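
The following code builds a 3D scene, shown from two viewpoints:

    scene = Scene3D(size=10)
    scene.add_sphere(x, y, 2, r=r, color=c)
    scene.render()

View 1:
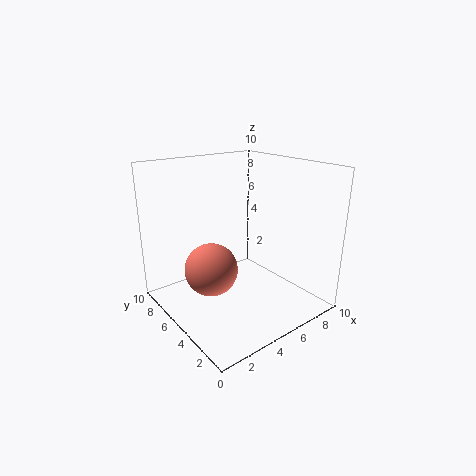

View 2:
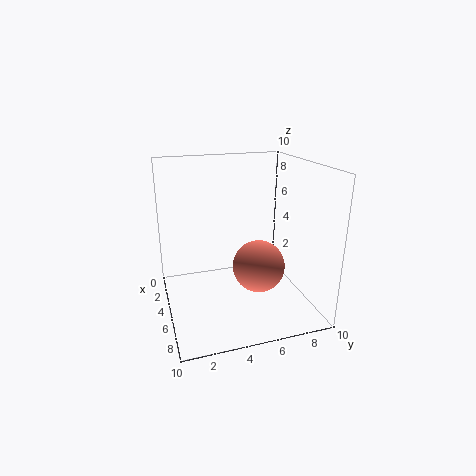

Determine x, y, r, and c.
x = 4, y = 7, r = 2, c = 'salmon'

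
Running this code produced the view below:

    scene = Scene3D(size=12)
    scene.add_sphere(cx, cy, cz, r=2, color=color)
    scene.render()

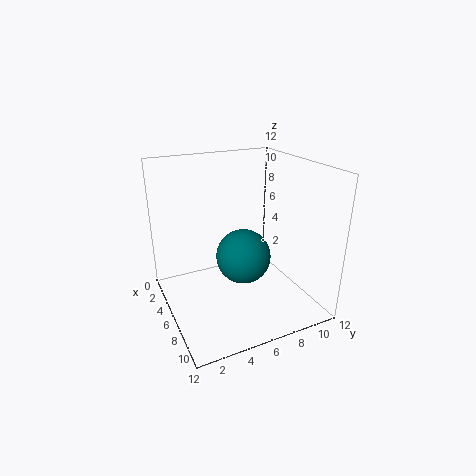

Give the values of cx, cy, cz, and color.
cx = 9
cy = 5
cz = 6
color = 'teal'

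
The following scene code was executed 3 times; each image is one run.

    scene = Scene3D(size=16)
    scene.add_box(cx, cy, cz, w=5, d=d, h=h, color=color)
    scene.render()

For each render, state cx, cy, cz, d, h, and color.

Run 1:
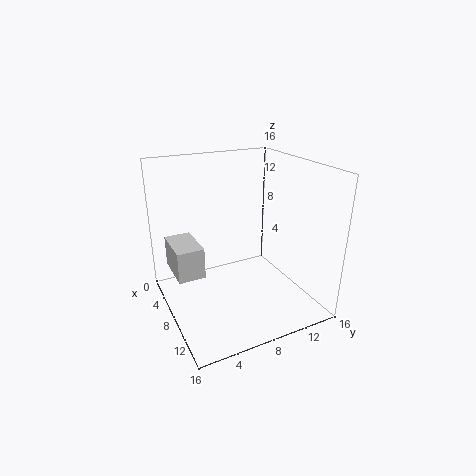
cx = 3; cy = 1; cz = 4; d = 3; h = 3.5; color = 'lightgray'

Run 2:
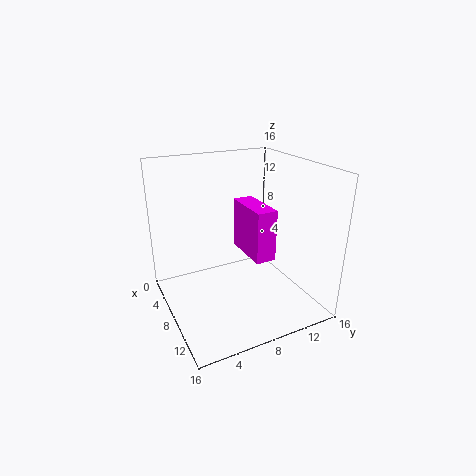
cx = 9; cy = 7; cz = 8; d = 2; h = 5; color = 'magenta'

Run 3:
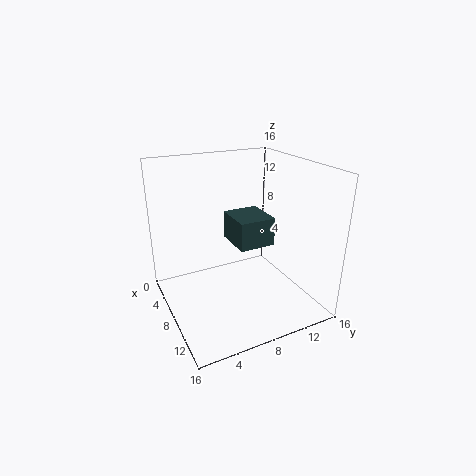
cx = 2; cy = 9; cz = 5.5; d = 4.5; h = 3.5; color = 'darkslategray'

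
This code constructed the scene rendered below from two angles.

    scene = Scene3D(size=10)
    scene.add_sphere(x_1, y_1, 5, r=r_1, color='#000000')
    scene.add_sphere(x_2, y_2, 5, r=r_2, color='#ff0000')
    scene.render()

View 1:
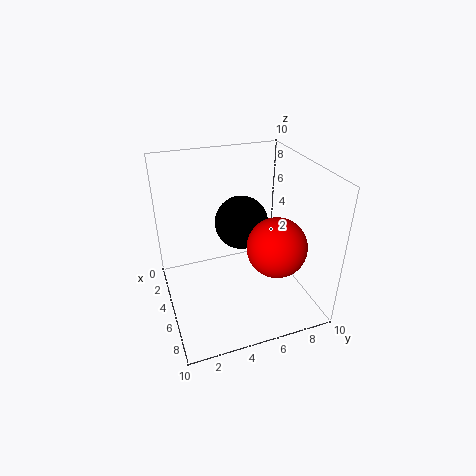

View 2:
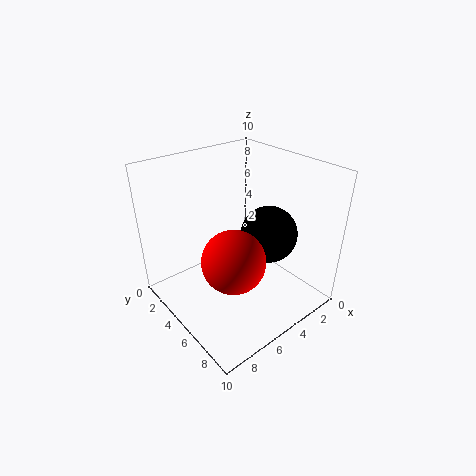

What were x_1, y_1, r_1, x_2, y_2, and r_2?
x_1 = 3; y_1 = 6; r_1 = 2; x_2 = 7; y_2 = 7; r_2 = 2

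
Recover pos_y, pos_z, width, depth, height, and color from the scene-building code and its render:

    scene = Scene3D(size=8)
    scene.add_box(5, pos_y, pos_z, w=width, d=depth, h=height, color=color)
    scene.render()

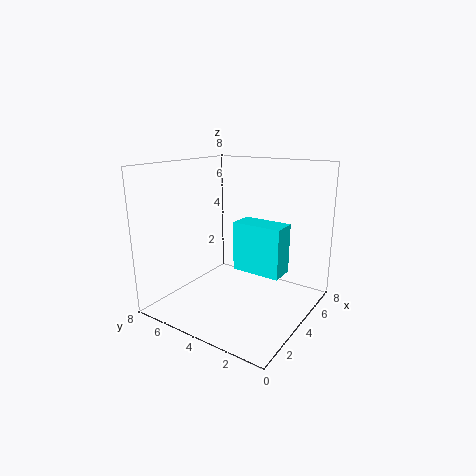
pos_y = 2, pos_z = 1.5, width = 1.5, depth = 3, height = 3, color = 'cyan'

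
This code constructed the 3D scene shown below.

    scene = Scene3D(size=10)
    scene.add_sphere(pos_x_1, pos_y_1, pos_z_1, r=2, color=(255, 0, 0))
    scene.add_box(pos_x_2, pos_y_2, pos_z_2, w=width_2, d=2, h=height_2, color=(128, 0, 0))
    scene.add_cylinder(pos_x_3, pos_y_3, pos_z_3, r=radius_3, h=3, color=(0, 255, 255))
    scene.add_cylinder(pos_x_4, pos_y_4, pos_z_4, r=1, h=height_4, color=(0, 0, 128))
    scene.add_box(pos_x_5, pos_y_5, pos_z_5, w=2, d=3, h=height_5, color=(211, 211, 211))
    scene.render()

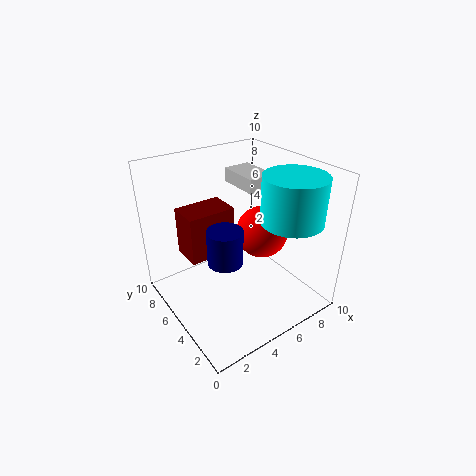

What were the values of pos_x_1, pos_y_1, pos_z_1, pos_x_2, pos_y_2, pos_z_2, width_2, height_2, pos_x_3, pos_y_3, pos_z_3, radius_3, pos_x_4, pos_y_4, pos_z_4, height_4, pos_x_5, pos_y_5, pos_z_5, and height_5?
pos_x_1 = 8; pos_y_1 = 6; pos_z_1 = 4; pos_x_2 = 1; pos_y_2 = 4; pos_z_2 = 5; width_2 = 3; height_2 = 3; pos_x_3 = 7; pos_y_3 = 2; pos_z_3 = 7; radius_3 = 2; pos_x_4 = 2; pos_y_4 = 2; pos_z_4 = 6; height_4 = 2; pos_x_5 = 6; pos_y_5 = 5; pos_z_5 = 8; height_5 = 1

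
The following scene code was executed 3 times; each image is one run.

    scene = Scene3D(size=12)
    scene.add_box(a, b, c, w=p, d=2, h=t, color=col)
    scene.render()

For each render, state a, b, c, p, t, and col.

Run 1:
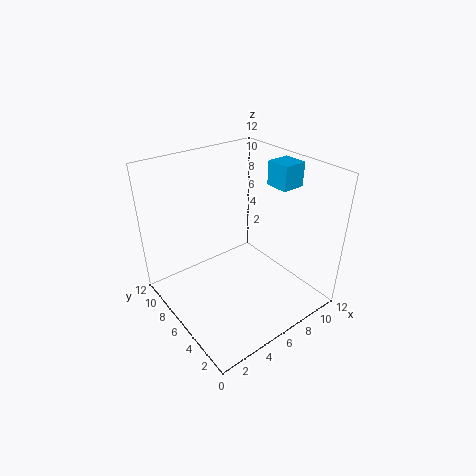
a = 9
b = 4
c = 10
p = 2
t = 2
col = 'deepskyblue'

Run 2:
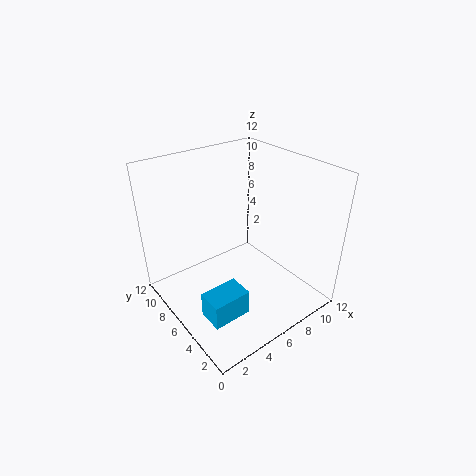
a = 1
b = 2
c = 2
p = 3
t = 2
col = 'deepskyblue'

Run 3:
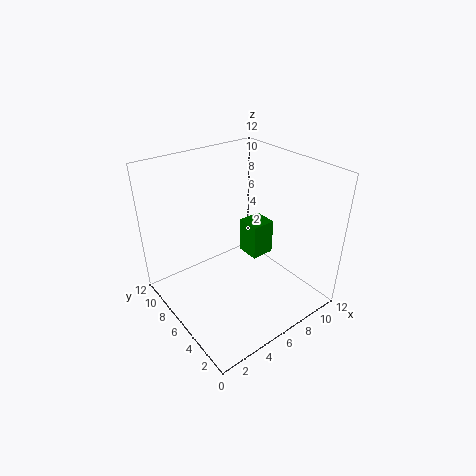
a = 7
b = 5
c = 4
p = 2
t = 3
col = 'green'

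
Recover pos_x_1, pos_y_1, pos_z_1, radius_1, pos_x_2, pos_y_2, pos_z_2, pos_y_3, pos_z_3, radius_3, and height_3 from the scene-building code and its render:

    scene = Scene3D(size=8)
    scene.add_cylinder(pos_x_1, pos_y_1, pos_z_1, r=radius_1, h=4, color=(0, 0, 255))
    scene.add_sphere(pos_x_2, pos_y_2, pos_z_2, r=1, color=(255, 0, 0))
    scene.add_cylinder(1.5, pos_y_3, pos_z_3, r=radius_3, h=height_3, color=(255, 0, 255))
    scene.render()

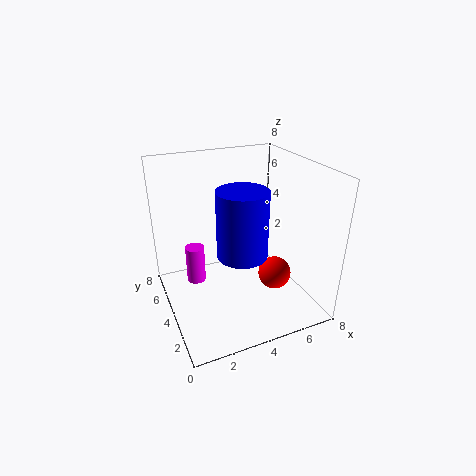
pos_x_1 = 4.5, pos_y_1 = 4.5, pos_z_1 = 2.5, radius_1 = 1.5, pos_x_2 = 6.5, pos_y_2 = 4, pos_z_2 = 1, pos_y_3 = 4, pos_z_3 = 2, radius_3 = 0.5, height_3 = 2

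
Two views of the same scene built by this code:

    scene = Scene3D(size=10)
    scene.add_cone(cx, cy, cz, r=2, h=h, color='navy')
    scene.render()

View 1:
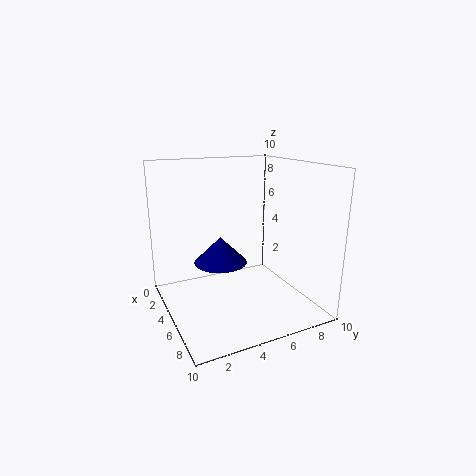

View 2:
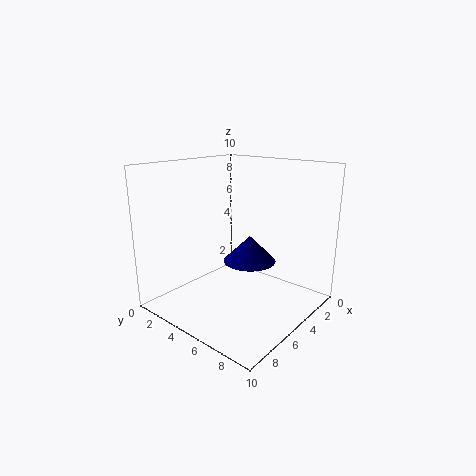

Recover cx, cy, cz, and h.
cx = 3
cy = 4.5
cz = 2.5
h = 2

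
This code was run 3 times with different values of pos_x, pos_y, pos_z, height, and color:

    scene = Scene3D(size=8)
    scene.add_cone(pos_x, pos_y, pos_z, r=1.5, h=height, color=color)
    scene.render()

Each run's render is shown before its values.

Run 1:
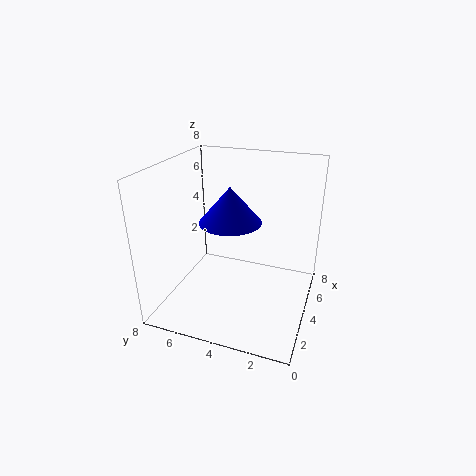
pos_x = 2.25
pos_y = 3.75
pos_z = 5.75
height = 1.75
color = 'blue'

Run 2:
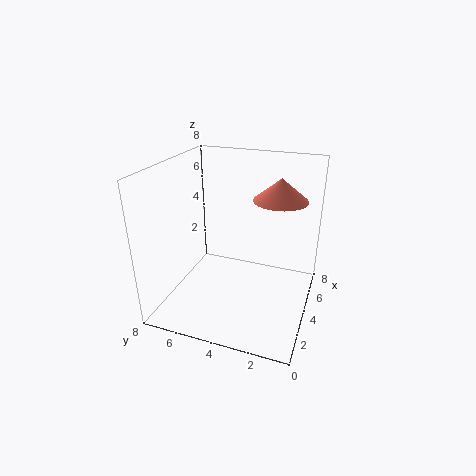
pos_x = 5.25
pos_y = 2
pos_z = 6
height = 1.25
color = 'salmon'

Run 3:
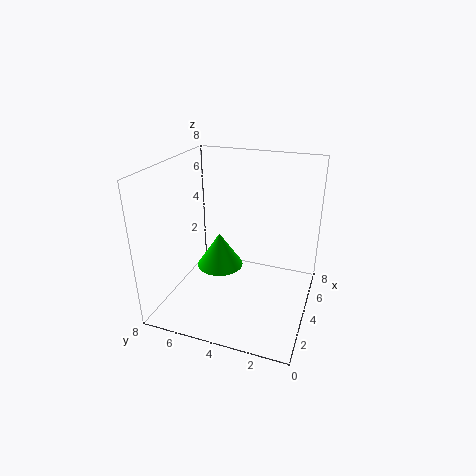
pos_x = 6
pos_y = 6
pos_z = 0.75
height = 2.25
color = 'lime'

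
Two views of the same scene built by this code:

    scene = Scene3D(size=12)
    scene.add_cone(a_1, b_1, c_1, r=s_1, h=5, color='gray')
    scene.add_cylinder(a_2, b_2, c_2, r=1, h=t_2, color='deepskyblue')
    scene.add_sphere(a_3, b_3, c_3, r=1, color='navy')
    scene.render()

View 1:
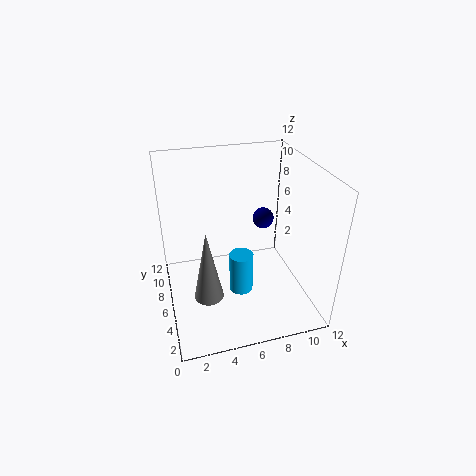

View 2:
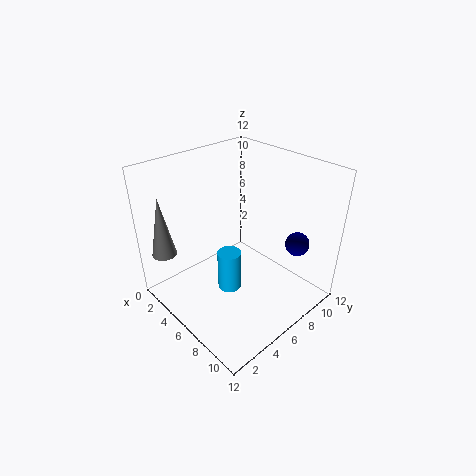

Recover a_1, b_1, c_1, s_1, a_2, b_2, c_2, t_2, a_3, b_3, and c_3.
a_1 = 2.5
b_1 = 1
c_1 = 5
s_1 = 1
a_2 = 6
b_2 = 5
c_2 = 1.5
t_2 = 3.5
a_3 = 9.5
b_3 = 9.5
c_3 = 5.5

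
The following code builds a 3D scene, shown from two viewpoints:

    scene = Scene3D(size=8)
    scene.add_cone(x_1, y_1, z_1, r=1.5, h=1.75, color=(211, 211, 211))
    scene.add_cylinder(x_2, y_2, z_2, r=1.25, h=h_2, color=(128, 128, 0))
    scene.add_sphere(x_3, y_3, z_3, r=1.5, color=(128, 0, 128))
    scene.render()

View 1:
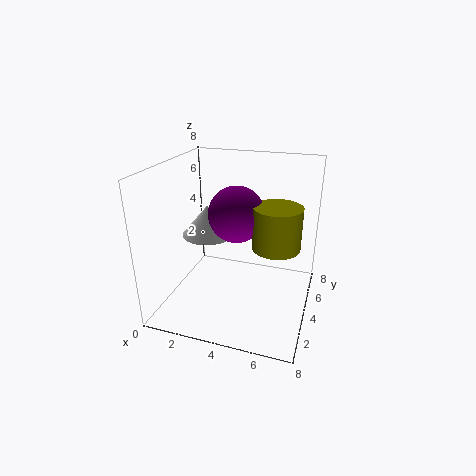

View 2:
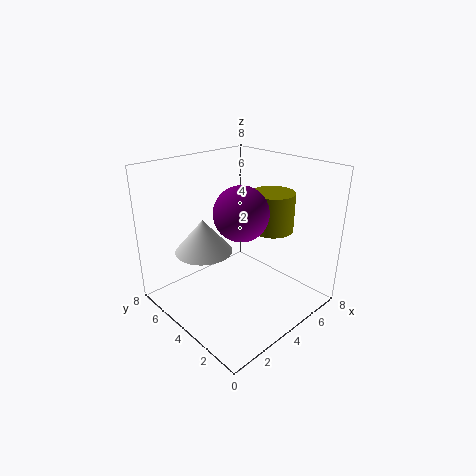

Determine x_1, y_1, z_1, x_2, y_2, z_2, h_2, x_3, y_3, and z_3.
x_1 = 2
y_1 = 4.5
z_1 = 3.75
x_2 = 6.25
y_2 = 3.5
z_2 = 4
h_2 = 2.25
x_3 = 4
y_3 = 3.75
z_3 = 5.5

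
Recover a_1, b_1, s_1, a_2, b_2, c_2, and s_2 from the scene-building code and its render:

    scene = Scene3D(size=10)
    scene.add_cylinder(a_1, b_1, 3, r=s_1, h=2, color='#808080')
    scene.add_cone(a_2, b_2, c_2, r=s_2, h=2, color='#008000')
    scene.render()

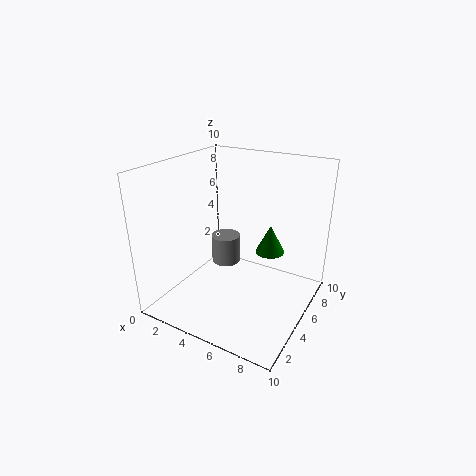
a_1 = 4; b_1 = 5; s_1 = 1; a_2 = 7; b_2 = 6; c_2 = 4; s_2 = 1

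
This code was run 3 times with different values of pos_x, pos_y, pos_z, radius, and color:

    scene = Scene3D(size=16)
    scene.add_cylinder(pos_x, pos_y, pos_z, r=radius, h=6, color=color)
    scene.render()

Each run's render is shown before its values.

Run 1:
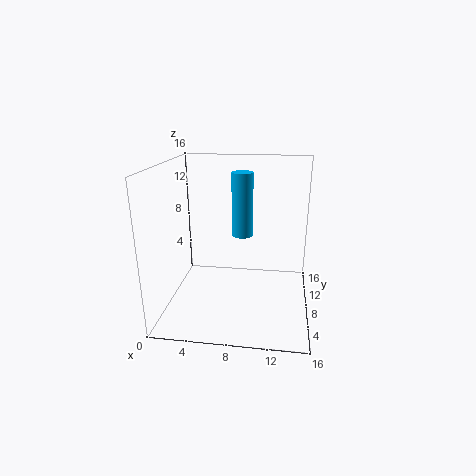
pos_x = 9, pos_y = 4, pos_z = 10, radius = 1, color = 'deepskyblue'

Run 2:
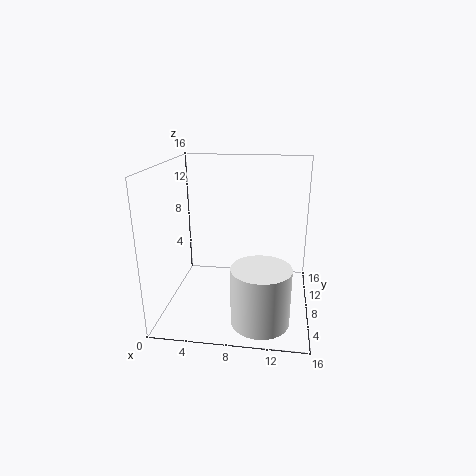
pos_x = 11, pos_y = 3, pos_z = 1, radius = 3, color = 'white'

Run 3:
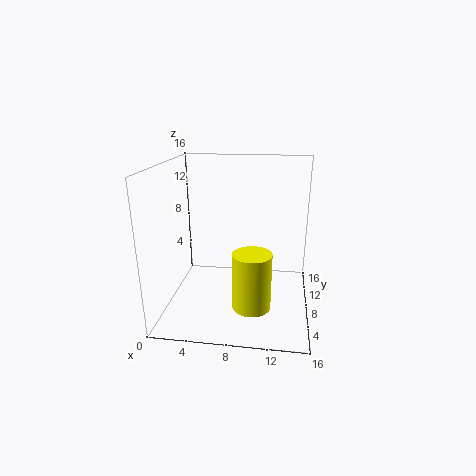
pos_x = 10, pos_y = 4, pos_z = 2, radius = 2, color = 'yellow'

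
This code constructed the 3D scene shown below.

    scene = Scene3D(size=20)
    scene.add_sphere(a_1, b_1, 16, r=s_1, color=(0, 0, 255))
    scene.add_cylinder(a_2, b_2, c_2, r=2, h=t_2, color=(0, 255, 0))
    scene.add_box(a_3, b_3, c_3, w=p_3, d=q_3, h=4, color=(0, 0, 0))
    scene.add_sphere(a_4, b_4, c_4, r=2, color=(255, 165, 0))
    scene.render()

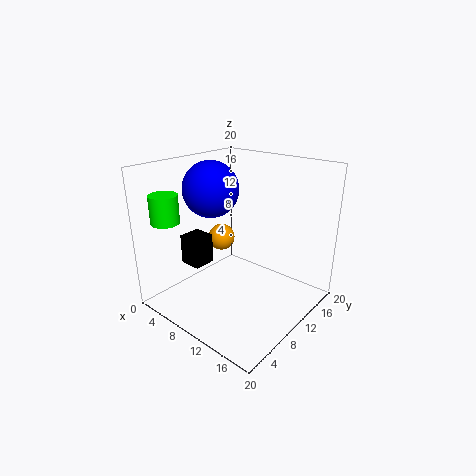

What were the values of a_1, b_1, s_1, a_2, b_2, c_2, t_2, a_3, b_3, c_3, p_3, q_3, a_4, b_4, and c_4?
a_1 = 5, b_1 = 10, s_1 = 4, a_2 = 2, b_2 = 4, c_2 = 12, t_2 = 4, a_3 = 5, b_3 = 4, c_3 = 7, p_3 = 3, q_3 = 3, a_4 = 5, b_4 = 12, c_4 = 8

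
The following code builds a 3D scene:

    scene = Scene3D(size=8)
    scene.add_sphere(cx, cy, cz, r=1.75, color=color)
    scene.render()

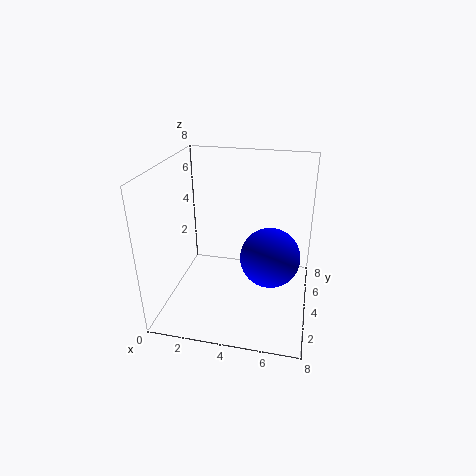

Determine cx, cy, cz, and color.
cx = 5.75, cy = 4.75, cz = 2.5, color = 'blue'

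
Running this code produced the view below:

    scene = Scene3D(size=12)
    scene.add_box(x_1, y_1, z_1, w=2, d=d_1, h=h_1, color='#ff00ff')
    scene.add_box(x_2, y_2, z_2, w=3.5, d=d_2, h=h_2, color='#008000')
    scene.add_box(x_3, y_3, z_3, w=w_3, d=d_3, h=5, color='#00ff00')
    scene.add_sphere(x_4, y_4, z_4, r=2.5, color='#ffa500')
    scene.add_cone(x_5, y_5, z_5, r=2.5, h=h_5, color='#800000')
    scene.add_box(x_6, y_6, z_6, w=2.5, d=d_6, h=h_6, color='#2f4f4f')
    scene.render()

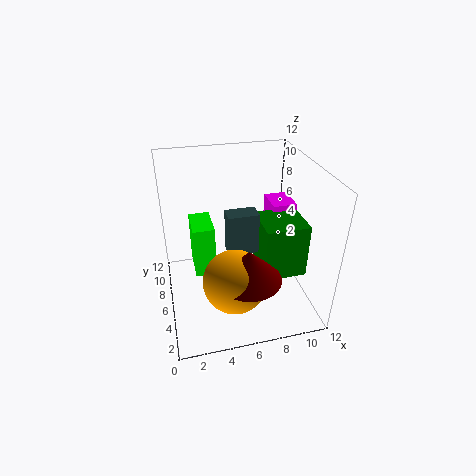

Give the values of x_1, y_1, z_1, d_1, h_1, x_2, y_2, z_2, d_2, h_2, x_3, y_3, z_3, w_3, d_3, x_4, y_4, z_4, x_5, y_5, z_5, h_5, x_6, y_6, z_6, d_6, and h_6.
x_1 = 9
y_1 = 6
z_1 = 6.5
d_1 = 2.5
h_1 = 2
x_2 = 7.5
y_2 = 3
z_2 = 3.5
d_2 = 3.5
h_2 = 4.5
x_3 = 2.5
y_3 = 8.5
z_3 = 0.5
w_3 = 2
d_3 = 3.5
x_4 = 5
y_4 = 3
z_4 = 4
x_5 = 6
y_5 = 2.5
z_5 = 4.5
h_5 = 2.5
x_6 = 5
y_6 = 5
z_6 = 5
d_6 = 1.5
h_6 = 3.5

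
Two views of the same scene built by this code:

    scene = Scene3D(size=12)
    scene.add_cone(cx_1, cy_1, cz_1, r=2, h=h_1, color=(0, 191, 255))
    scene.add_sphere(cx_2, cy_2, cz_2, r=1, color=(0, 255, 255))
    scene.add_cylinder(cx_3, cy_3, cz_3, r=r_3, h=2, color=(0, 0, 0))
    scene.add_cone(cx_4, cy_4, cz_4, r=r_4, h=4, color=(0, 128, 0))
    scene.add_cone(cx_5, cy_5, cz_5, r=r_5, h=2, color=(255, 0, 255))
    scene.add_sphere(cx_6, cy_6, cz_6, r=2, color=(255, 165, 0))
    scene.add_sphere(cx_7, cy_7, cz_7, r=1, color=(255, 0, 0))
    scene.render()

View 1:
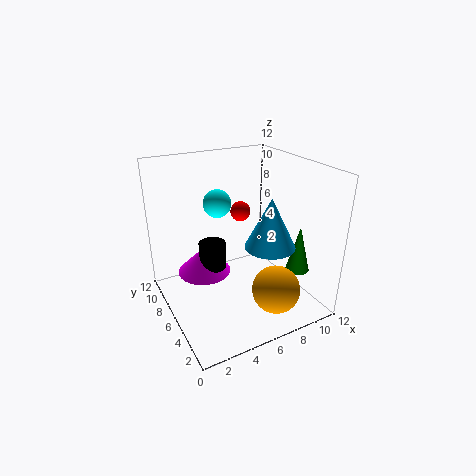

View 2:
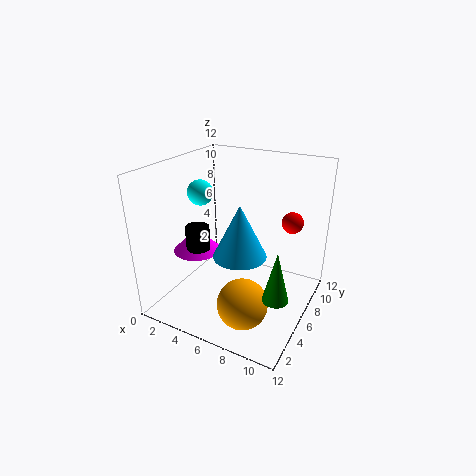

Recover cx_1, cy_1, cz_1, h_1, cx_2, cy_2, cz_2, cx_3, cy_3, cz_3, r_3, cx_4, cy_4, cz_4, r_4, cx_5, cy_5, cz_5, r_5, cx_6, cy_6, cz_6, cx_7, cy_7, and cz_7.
cx_1 = 7.5
cy_1 = 3.5
cz_1 = 6
h_1 = 4
cx_2 = 3.5
cy_2 = 4.5
cz_2 = 10
cx_3 = 3
cy_3 = 4.5
cz_3 = 5
r_3 = 1
cx_4 = 10.5
cy_4 = 3.5
cz_4 = 3
r_4 = 1
cx_5 = 2.5
cy_5 = 5
cz_5 = 4.5
r_5 = 2
cx_6 = 8
cy_6 = 3
cz_6 = 2
cx_7 = 9
cy_7 = 11
cz_7 = 6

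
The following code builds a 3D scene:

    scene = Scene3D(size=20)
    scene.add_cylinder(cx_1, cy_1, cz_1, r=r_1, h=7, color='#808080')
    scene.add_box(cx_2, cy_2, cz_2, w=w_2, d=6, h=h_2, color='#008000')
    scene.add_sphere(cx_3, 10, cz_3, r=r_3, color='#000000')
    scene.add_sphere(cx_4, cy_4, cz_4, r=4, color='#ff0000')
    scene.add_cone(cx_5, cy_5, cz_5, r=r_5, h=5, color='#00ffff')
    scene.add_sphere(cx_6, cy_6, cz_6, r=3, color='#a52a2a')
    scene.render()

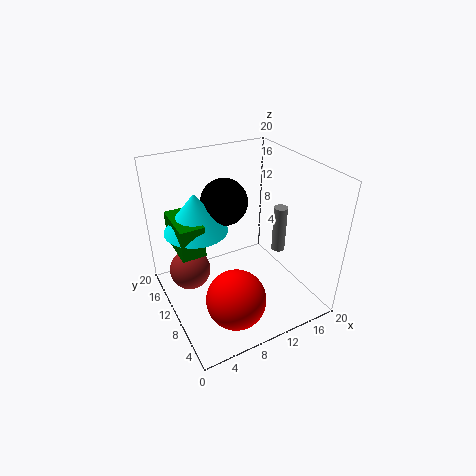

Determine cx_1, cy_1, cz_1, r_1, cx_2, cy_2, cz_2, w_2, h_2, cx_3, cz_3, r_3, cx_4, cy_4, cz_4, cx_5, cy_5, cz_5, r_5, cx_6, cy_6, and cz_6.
cx_1 = 17
cy_1 = 10
cz_1 = 6
r_1 = 1
cx_2 = 1
cy_2 = 7
cz_2 = 11
w_2 = 3
h_2 = 4
cx_3 = 8
cz_3 = 16
r_3 = 3
cx_4 = 7
cy_4 = 5
cz_4 = 4
cx_5 = 4
cy_5 = 10
cz_5 = 13
r_5 = 4
cx_6 = 4
cy_6 = 14
cz_6 = 4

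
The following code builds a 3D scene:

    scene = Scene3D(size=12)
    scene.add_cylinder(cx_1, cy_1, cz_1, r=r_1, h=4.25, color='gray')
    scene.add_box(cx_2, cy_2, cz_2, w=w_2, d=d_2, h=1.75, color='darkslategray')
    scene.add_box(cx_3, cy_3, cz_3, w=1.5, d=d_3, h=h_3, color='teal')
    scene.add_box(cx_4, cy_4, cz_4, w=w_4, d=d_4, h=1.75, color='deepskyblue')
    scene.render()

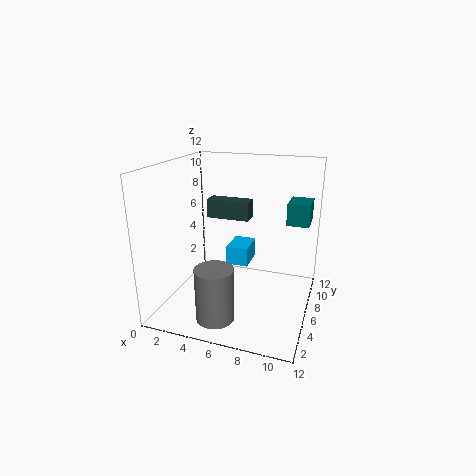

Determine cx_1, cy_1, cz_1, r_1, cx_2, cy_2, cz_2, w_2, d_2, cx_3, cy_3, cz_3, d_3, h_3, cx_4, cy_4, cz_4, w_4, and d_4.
cx_1 = 5.5, cy_1 = 2, cz_1 = 0.75, r_1 = 1.5, cx_2 = 2, cy_2 = 8.75, cz_2 = 6.5, w_2 = 4, d_2 = 1.5, cx_3 = 10.5, cy_3 = 2.75, cz_3 = 8.75, d_3 = 2, h_3 = 1.5, cx_4 = 4.25, cy_4 = 7.75, cz_4 = 2.5, w_4 = 2, d_4 = 2.75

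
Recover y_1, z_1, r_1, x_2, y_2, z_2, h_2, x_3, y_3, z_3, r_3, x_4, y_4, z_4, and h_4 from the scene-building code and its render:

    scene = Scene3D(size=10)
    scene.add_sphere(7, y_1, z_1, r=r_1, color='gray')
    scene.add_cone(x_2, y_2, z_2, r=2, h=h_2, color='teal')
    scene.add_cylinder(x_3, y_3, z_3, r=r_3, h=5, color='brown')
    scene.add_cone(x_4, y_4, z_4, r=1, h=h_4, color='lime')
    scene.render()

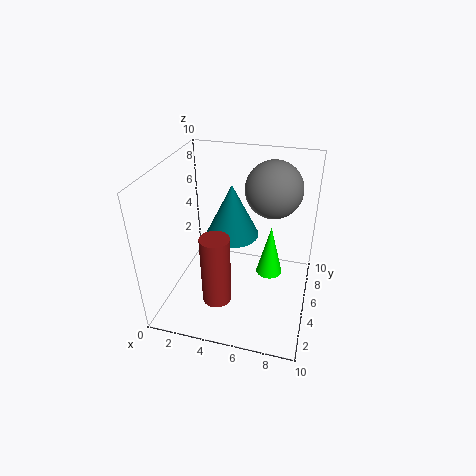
y_1 = 7
z_1 = 8
r_1 = 2
x_2 = 4
y_2 = 7
z_2 = 4
h_2 = 4
x_3 = 4
y_3 = 3
z_3 = 1
r_3 = 1
x_4 = 7
y_4 = 7
z_4 = 1
h_4 = 4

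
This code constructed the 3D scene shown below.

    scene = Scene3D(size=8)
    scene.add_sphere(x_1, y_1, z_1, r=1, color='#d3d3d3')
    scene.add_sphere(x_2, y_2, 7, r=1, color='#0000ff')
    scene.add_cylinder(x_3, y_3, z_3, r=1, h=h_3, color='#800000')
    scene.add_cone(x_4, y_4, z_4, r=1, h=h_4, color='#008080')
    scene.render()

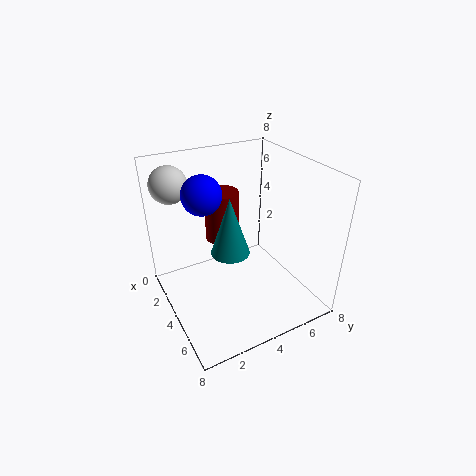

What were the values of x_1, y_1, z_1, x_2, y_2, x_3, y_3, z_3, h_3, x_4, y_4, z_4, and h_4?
x_1 = 2; y_1 = 1; z_1 = 7; x_2 = 4; y_2 = 2; x_3 = 2; y_3 = 4; z_3 = 3; h_3 = 3; x_4 = 5; y_4 = 3; z_4 = 4; h_4 = 3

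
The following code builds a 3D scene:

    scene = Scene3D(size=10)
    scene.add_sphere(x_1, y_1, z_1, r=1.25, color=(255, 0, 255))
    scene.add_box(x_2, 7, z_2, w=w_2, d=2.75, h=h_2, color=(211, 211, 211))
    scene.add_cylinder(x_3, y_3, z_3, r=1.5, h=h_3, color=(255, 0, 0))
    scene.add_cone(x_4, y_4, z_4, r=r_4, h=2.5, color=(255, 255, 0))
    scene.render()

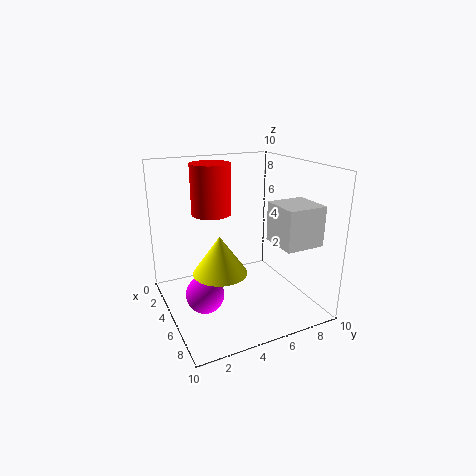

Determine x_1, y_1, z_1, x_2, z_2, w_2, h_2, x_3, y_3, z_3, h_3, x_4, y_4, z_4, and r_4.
x_1 = 6.25
y_1 = 2
z_1 = 2
x_2 = 5.5
z_2 = 4.75
w_2 = 2.75
h_2 = 2.75
x_3 = 2
y_3 = 4.25
z_3 = 6
h_3 = 3.75
x_4 = 6.5
y_4 = 3
z_4 = 3.5
r_4 = 1.75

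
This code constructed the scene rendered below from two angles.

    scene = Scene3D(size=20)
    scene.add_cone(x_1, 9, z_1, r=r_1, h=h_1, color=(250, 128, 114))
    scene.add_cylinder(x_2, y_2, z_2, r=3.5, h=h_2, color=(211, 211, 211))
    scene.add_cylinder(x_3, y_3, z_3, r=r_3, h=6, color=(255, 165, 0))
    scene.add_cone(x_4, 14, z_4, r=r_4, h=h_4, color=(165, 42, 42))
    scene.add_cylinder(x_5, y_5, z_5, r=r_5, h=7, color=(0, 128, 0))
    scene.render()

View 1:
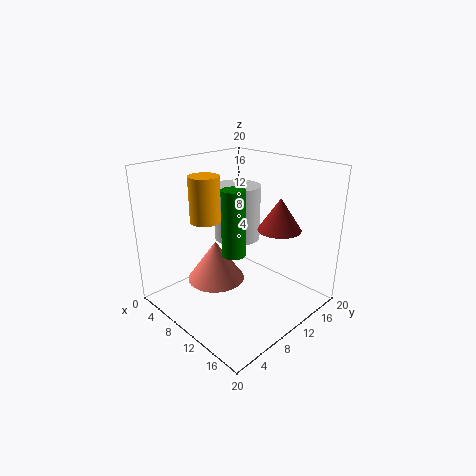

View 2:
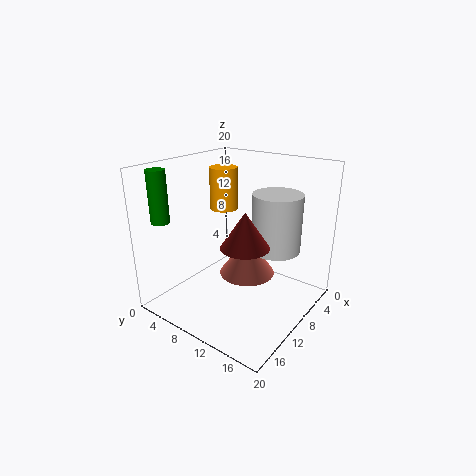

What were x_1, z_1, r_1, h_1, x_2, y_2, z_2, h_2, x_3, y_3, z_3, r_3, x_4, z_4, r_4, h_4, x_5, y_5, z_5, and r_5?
x_1 = 6.25, z_1 = 2.5, r_1 = 4.25, h_1 = 6, x_2 = 6, y_2 = 13.75, z_2 = 7.75, h_2 = 8.25, x_3 = 8, y_3 = 6, z_3 = 13, r_3 = 2, x_4 = 14, z_4 = 11.25, r_4 = 3, h_4 = 4.5, x_5 = 17, y_5 = 2.5, z_5 = 12.75, r_5 = 1.25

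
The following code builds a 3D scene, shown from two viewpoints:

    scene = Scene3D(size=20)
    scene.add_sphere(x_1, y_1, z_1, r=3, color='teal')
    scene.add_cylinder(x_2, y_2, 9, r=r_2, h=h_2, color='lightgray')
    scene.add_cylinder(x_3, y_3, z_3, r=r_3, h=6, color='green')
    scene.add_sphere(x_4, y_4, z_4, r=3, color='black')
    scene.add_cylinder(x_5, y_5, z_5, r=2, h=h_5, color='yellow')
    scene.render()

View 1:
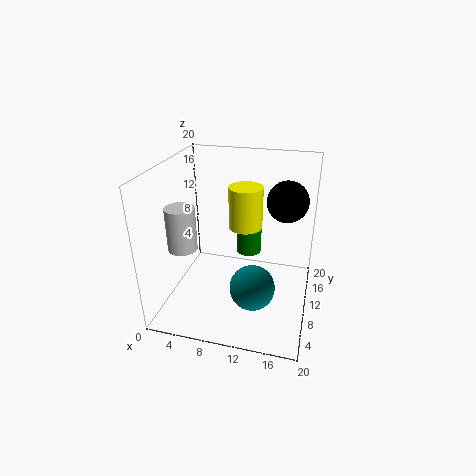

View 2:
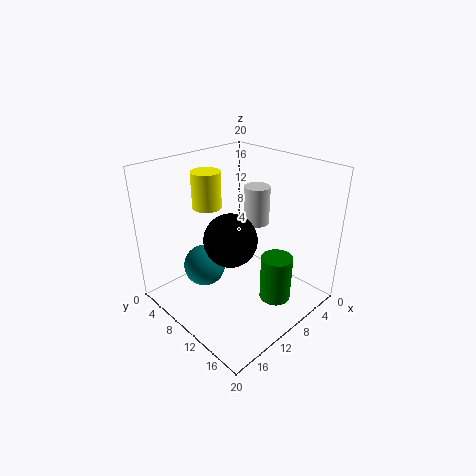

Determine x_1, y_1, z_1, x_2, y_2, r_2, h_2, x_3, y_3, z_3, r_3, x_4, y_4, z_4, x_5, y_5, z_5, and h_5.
x_1 = 13; y_1 = 6; z_1 = 5; x_2 = 3; y_2 = 7; r_2 = 2; h_2 = 6; x_3 = 10; y_3 = 17; z_3 = 4; r_3 = 2; x_4 = 16; y_4 = 15; z_4 = 14; x_5 = 12; y_5 = 6; z_5 = 14; h_5 = 5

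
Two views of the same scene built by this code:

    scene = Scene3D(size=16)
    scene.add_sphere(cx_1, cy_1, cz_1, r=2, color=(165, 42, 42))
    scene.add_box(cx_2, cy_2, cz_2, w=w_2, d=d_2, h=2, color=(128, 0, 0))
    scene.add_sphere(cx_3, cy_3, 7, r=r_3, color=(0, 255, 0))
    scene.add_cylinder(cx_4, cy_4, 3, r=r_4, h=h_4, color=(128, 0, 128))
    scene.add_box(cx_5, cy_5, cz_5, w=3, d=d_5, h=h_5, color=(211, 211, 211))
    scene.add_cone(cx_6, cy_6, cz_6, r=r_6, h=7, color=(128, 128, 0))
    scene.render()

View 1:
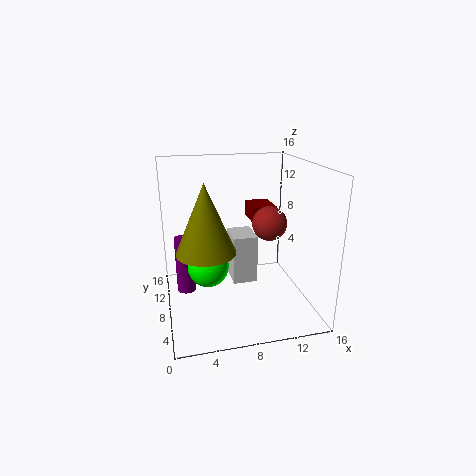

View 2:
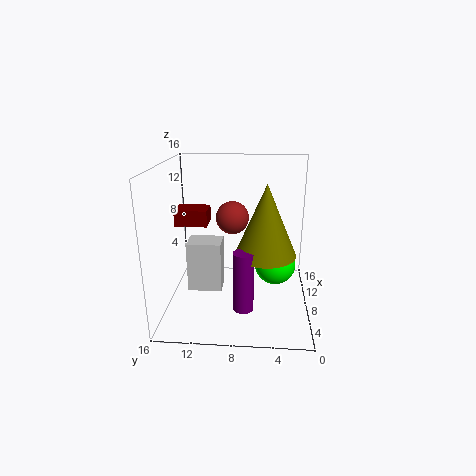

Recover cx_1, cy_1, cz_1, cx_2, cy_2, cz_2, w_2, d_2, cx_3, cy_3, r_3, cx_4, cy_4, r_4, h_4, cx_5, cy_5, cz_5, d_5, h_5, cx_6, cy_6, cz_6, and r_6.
cx_1 = 12
cy_1 = 9
cz_1 = 9
cx_2 = 11
cy_2 = 12
cz_2 = 8
w_2 = 3
d_2 = 4
cx_3 = 4
cy_3 = 4
r_3 = 2
cx_4 = 2
cy_4 = 7
r_4 = 1
h_4 = 6
cx_5 = 8
cy_5 = 10
cz_5 = 1
d_5 = 4
h_5 = 6
cx_6 = 4
cy_6 = 5
cz_6 = 8
r_6 = 3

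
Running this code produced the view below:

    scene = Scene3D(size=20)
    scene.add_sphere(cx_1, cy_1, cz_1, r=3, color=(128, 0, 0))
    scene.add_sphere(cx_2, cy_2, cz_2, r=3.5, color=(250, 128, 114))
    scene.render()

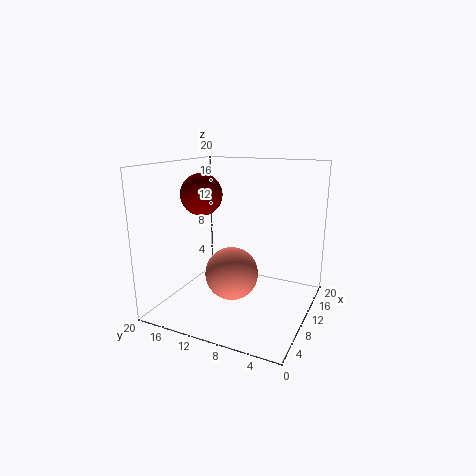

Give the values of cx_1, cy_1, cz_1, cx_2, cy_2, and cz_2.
cx_1 = 10.5, cy_1 = 16, cz_1 = 15.5, cx_2 = 7, cy_2 = 9.5, cz_2 = 6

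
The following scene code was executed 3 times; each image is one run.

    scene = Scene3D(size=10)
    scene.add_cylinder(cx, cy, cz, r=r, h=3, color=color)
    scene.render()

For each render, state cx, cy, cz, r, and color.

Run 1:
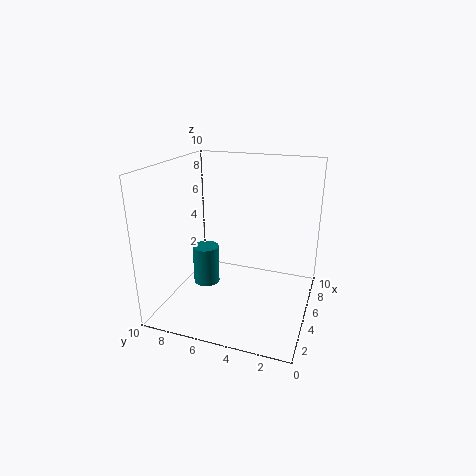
cx = 6, cy = 8, cz = 0.5, r = 1, color = 'teal'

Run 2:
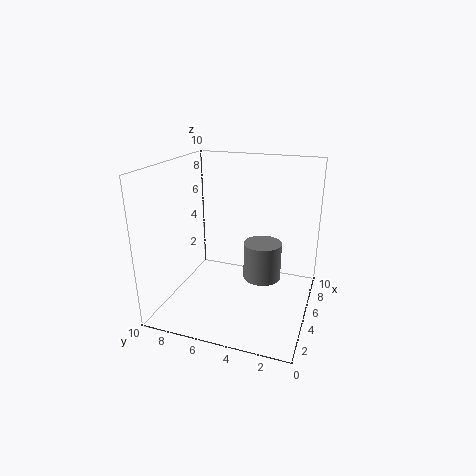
cx = 8, cy = 4, cz = 0.5, r = 1.5, color = 'gray'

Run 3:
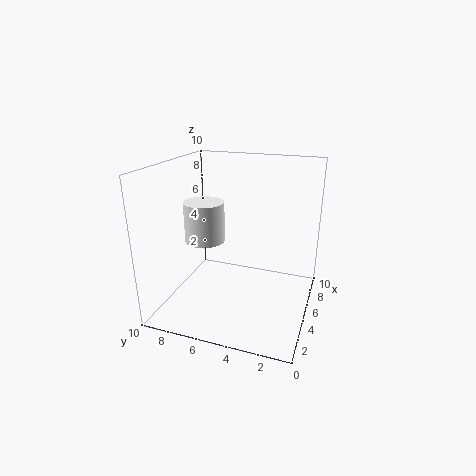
cx = 6, cy = 8, cz = 4, r = 1.5, color = 'white'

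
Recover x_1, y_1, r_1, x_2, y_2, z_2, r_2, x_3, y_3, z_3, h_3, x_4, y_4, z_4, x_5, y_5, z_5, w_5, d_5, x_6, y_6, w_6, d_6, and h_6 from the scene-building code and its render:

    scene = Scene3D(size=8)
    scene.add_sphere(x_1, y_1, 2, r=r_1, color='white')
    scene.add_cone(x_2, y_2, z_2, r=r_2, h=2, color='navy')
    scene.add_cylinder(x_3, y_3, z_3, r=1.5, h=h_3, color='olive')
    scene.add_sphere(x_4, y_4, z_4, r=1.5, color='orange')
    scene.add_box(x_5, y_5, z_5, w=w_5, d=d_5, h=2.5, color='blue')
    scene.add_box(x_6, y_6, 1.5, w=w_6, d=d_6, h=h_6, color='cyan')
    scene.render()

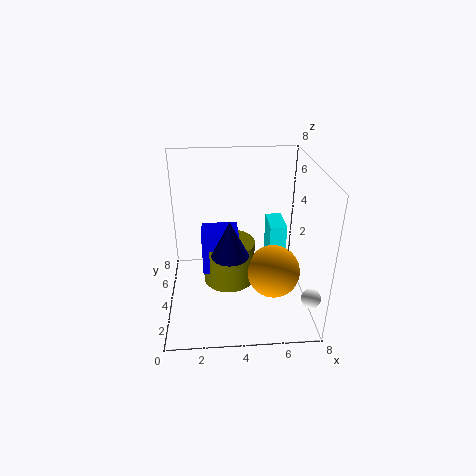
x_1 = 7.5, y_1 = 1, r_1 = 0.5, x_2 = 3.5, y_2 = 3, z_2 = 3.5, r_2 = 1, x_3 = 3.5, y_3 = 4.5, z_3 = 1, h_3 = 2.5, x_4 = 6, y_4 = 3.5, z_4 = 2, x_5 = 2, y_5 = 3.5, z_5 = 2, w_5 = 2, d_5 = 1.5, x_6 = 6, y_6 = 5, w_6 = 1, d_6 = 2, h_6 = 2.5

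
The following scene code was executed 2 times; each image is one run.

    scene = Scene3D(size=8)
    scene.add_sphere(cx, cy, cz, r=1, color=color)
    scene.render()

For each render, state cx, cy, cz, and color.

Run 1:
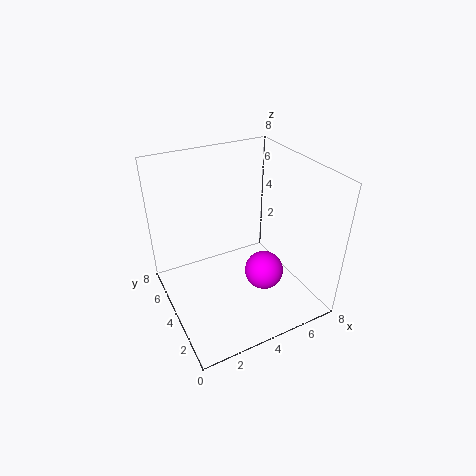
cx = 4.5; cy = 2; cz = 3; color = 'magenta'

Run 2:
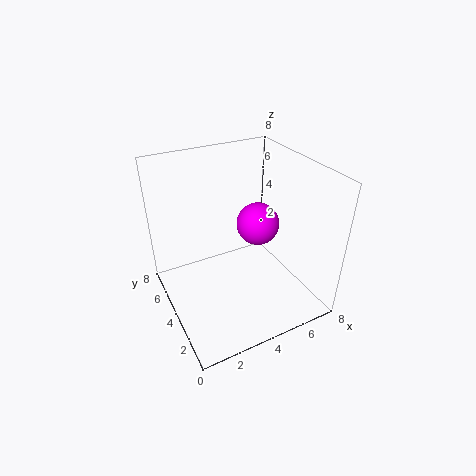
cx = 4; cy = 2; cz = 6; color = 'magenta'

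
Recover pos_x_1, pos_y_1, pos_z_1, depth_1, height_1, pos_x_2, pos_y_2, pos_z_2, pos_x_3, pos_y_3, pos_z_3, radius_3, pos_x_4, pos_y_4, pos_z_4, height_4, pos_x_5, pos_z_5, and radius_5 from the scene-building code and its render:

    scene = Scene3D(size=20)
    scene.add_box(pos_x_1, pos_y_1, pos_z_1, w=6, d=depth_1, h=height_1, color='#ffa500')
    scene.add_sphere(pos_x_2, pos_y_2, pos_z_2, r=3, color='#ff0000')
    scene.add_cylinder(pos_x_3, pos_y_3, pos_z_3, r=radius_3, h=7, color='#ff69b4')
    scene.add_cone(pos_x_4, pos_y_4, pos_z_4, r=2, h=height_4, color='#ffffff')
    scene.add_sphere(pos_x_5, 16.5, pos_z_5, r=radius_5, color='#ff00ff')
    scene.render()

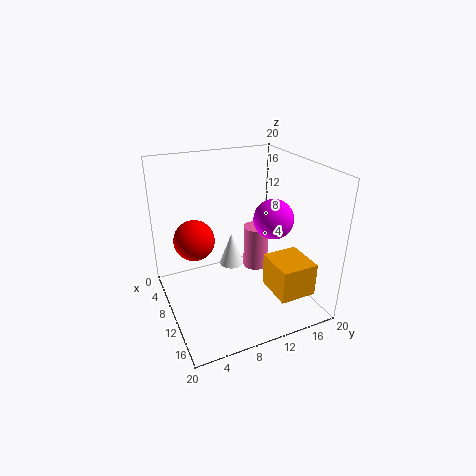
pos_x_1 = 9.5; pos_y_1 = 14.5; pos_z_1 = 1; depth_1 = 5.5; height_1 = 5; pos_x_2 = 5.5; pos_y_2 = 5; pos_z_2 = 8.5; pos_x_3 = 5; pos_y_3 = 15.5; pos_z_3 = 1.5; radius_3 = 2; pos_x_4 = 3; pos_y_4 = 12; pos_z_4 = 1.5; height_4 = 5.5; pos_x_5 = 8.5; pos_z_5 = 11; radius_5 = 3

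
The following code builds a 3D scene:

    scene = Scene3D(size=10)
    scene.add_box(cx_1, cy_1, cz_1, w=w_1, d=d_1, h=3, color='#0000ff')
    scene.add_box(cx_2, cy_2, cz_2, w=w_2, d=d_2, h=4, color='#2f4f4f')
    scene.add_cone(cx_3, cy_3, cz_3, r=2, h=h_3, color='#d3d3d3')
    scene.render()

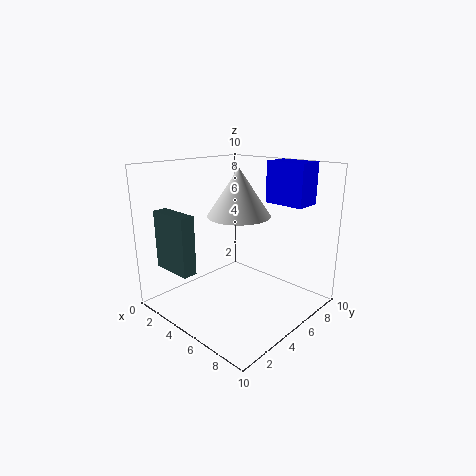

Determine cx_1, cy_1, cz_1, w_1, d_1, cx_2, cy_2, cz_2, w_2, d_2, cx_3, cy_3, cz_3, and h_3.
cx_1 = 5
cy_1 = 8
cz_1 = 7
w_1 = 3
d_1 = 2
cx_2 = 1
cy_2 = 1
cz_2 = 3
w_2 = 3
d_2 = 1
cx_3 = 6
cy_3 = 4
cz_3 = 7
h_3 = 3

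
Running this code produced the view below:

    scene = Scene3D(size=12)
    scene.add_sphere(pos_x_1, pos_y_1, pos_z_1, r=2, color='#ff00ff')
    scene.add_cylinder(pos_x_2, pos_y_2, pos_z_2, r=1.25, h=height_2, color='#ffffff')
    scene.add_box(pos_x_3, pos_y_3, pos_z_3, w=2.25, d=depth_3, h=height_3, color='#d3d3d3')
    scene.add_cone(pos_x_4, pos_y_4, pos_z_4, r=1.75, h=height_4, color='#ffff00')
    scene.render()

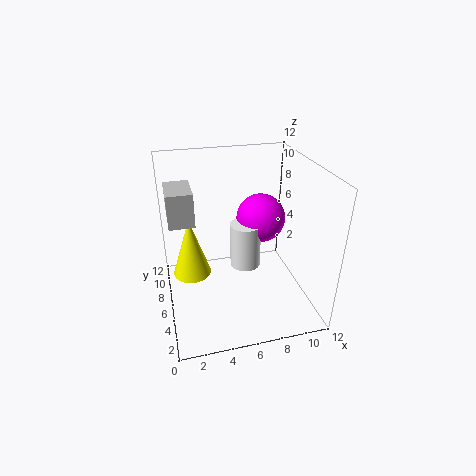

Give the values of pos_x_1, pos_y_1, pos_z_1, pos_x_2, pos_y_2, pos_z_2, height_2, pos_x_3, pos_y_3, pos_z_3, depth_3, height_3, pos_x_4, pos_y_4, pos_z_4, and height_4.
pos_x_1 = 8; pos_y_1 = 6.25; pos_z_1 = 7.5; pos_x_2 = 6.5; pos_y_2 = 5.5; pos_z_2 = 3.75; height_2 = 3.75; pos_x_3 = 0.5; pos_y_3 = 7.75; pos_z_3 = 6.5; depth_3 = 3.5; height_3 = 3; pos_x_4 = 2.25; pos_y_4 = 8.75; pos_z_4 = 1.25; height_4 = 5.5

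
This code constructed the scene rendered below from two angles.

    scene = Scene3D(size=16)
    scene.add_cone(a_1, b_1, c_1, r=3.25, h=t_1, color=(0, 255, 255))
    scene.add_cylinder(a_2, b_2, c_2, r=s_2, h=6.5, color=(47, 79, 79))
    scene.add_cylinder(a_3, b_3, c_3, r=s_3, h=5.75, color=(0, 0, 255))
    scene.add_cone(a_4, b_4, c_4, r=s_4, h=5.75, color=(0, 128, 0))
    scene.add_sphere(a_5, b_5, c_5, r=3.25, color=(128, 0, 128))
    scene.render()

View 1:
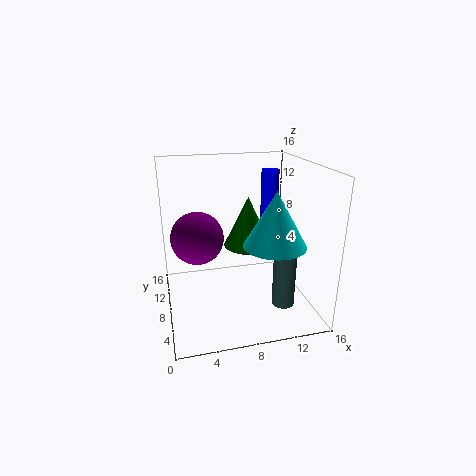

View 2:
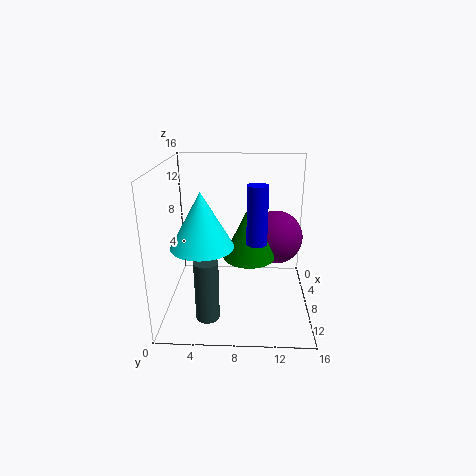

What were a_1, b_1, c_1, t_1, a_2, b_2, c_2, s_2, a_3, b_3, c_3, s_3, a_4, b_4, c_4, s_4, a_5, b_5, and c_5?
a_1 = 11, b_1 = 4.5, c_1 = 8.25, t_1 = 5.75, a_2 = 12.5, b_2 = 5, c_2 = 0.75, s_2 = 1.25, a_3 = 12.25, b_3 = 10, c_3 = 9.25, s_3 = 1, a_4 = 9.5, b_4 = 9.25, c_4 = 6.5, s_4 = 2.75, a_5 = 4, b_5 = 12.5, c_5 = 6.5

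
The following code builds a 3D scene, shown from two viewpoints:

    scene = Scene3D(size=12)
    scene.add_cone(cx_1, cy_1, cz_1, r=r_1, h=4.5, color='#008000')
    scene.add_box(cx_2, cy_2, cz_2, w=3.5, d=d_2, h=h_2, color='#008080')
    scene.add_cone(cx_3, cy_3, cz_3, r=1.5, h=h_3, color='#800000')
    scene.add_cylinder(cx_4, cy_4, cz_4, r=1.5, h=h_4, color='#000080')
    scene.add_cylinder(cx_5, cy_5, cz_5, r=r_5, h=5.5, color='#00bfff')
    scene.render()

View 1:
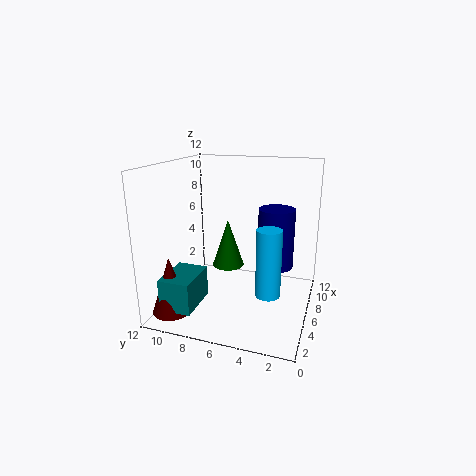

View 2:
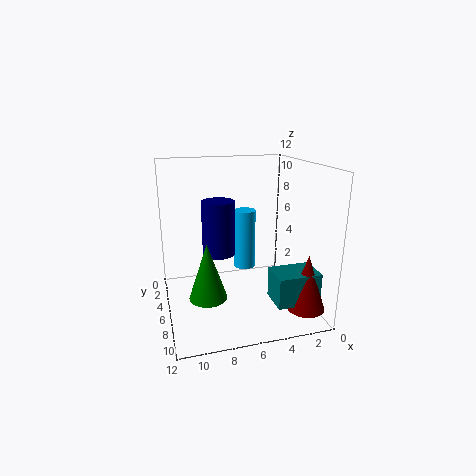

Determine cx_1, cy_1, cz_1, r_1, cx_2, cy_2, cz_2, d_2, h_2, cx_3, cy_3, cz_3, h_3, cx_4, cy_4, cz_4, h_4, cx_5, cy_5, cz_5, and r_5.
cx_1 = 9, cy_1 = 8, cz_1 = 2, r_1 = 1.5, cx_2 = 0.5, cy_2 = 8, cz_2 = 1.5, d_2 = 2.5, h_2 = 2.5, cx_3 = 1.5, cy_3 = 10, cz_3 = 1, h_3 = 4.5, cx_4 = 7, cy_4 = 3, cz_4 = 3.5, h_4 = 5, cx_5 = 4.5, cy_5 = 3, cz_5 = 2, r_5 = 1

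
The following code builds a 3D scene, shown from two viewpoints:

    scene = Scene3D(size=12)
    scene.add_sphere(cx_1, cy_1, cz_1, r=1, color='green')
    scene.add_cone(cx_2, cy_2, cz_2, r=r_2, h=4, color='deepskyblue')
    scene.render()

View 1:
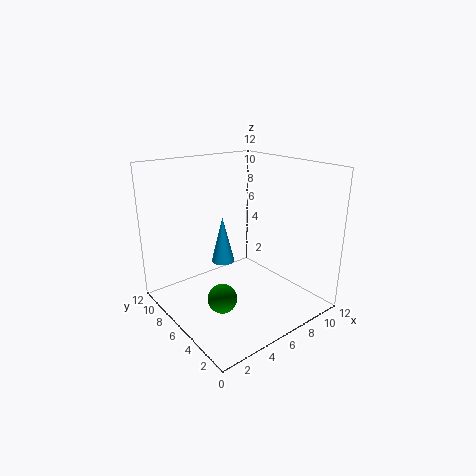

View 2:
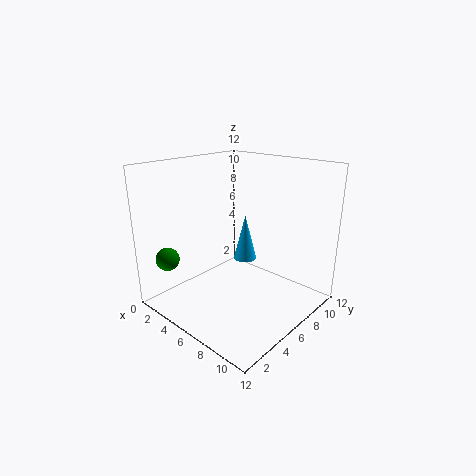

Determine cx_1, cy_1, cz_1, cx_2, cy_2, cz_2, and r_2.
cx_1 = 1.5, cy_1 = 2, cz_1 = 4, cx_2 = 5.5, cy_2 = 7.5, cz_2 = 3.5, r_2 = 1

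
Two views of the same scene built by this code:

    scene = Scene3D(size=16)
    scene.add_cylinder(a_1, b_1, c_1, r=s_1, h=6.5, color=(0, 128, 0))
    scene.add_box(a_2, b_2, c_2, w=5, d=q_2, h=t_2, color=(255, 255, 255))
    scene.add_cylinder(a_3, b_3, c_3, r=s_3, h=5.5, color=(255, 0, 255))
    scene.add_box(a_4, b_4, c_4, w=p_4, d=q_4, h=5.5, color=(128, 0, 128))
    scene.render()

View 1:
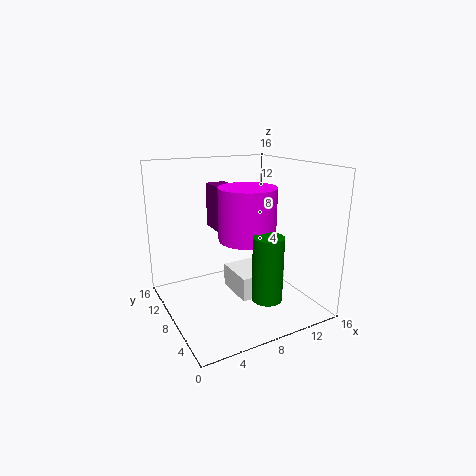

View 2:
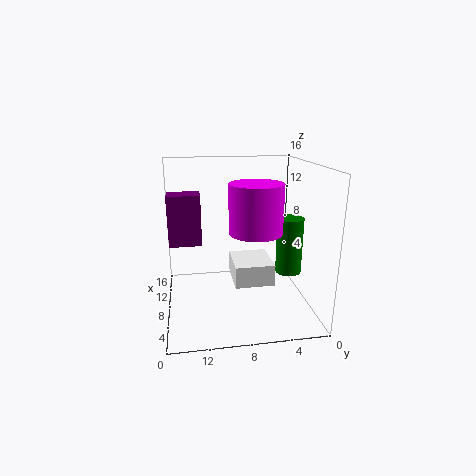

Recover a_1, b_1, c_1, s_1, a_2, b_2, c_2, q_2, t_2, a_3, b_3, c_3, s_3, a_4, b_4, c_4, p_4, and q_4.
a_1 = 8; b_1 = 2; c_1 = 3.5; s_1 = 1.5; a_2 = 6.5; b_2 = 4; c_2 = 2.5; q_2 = 4.5; t_2 = 2.5; a_3 = 8; b_3 = 6; c_3 = 8.5; s_3 = 3; a_4 = 7.5; b_4 = 12; c_4 = 7.5; p_4 = 2.5; q_4 = 3.5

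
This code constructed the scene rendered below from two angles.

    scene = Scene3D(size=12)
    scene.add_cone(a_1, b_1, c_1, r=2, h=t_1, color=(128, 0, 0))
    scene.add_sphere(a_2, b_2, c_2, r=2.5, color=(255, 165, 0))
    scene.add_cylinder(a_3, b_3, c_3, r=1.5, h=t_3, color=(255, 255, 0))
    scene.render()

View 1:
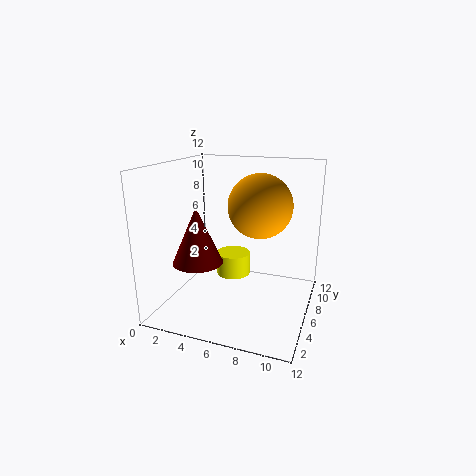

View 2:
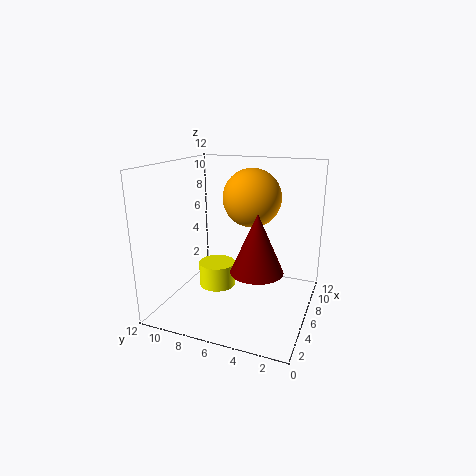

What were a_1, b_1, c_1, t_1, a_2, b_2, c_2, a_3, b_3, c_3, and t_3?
a_1 = 3.5; b_1 = 3.5; c_1 = 4.5; t_1 = 4.5; a_2 = 8; b_2 = 5.5; c_2 = 9; a_3 = 5; b_3 = 7.5; c_3 = 2; t_3 = 2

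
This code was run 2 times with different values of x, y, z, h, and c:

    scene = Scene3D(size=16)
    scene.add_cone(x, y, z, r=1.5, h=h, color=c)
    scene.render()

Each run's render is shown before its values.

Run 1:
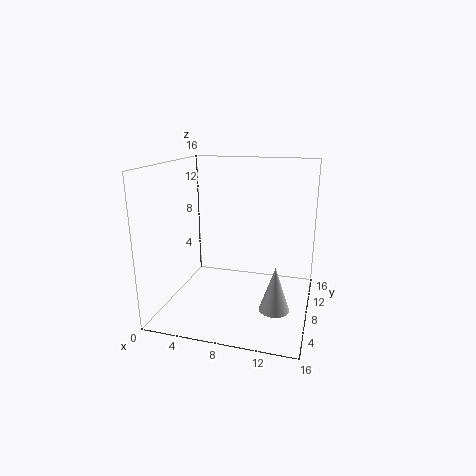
x = 13; y = 3.5; z = 2.5; h = 4.5; c = 'lightgray'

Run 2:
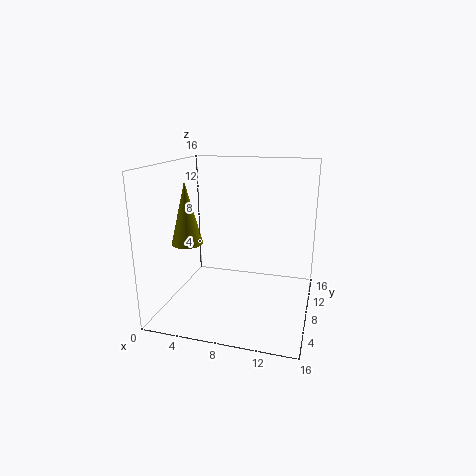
x = 4.5; y = 2.5; z = 9; h = 6; c = 'olive'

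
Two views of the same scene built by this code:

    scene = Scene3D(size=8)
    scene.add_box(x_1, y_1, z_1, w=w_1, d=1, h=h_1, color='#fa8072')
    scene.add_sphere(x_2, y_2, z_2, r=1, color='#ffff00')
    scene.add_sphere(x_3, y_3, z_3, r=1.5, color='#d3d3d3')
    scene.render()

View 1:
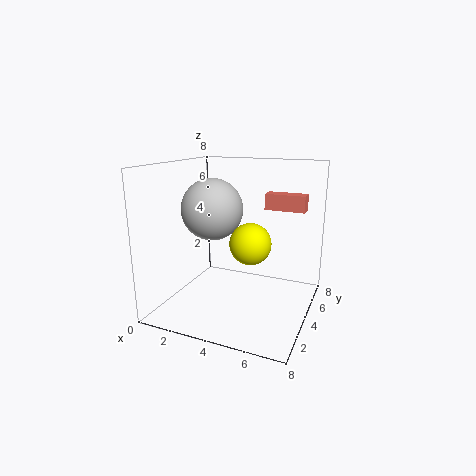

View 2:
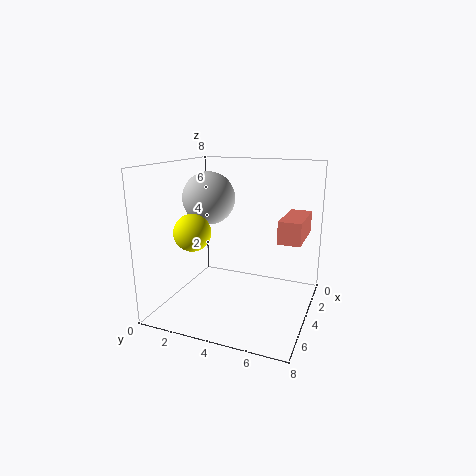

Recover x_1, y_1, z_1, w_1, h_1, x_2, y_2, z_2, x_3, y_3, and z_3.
x_1 = 4.5, y_1 = 7, z_1 = 5, w_1 = 2.5, h_1 = 1, x_2 = 5.5, y_2 = 2, z_2 = 4.5, x_3 = 3.5, y_3 = 2, z_3 = 6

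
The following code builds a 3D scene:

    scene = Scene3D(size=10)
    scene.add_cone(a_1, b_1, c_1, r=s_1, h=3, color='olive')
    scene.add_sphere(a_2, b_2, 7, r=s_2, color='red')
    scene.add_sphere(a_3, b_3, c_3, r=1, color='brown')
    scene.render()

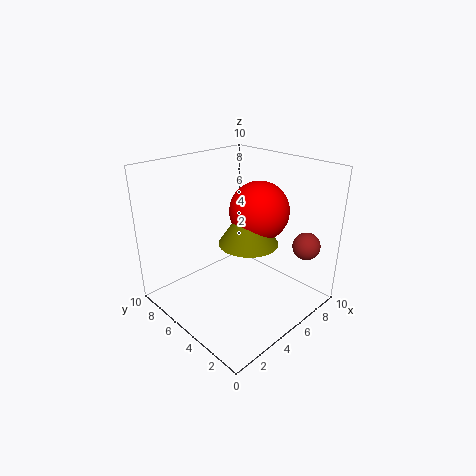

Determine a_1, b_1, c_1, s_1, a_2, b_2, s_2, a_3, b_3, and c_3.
a_1 = 5
b_1 = 4
c_1 = 5
s_1 = 2
a_2 = 6
b_2 = 4
s_2 = 2
a_3 = 9
b_3 = 2
c_3 = 4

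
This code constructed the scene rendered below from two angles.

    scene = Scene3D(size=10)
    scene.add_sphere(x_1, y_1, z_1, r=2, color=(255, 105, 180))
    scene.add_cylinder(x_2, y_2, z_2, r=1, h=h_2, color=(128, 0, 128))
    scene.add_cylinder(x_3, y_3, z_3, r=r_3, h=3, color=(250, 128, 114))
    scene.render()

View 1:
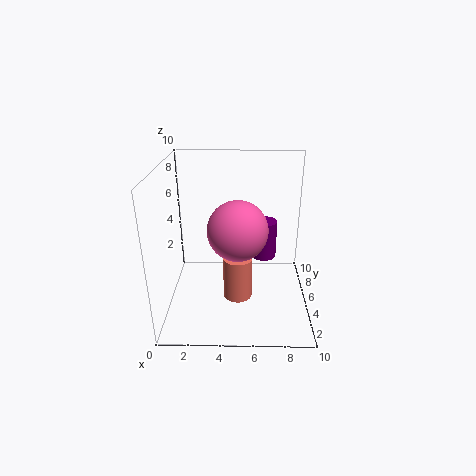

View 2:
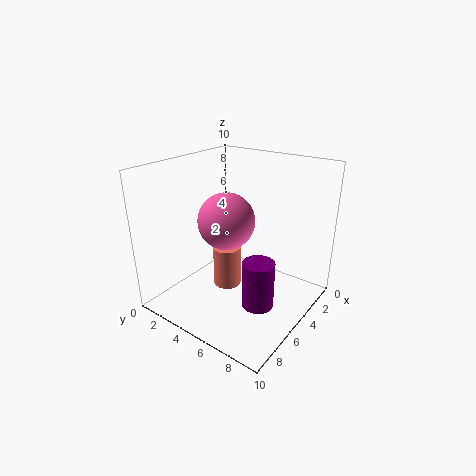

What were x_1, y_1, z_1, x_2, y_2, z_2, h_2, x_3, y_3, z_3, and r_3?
x_1 = 5, y_1 = 4, z_1 = 6, x_2 = 7, y_2 = 8, z_2 = 2, h_2 = 3, x_3 = 5, y_3 = 4, z_3 = 1, r_3 = 1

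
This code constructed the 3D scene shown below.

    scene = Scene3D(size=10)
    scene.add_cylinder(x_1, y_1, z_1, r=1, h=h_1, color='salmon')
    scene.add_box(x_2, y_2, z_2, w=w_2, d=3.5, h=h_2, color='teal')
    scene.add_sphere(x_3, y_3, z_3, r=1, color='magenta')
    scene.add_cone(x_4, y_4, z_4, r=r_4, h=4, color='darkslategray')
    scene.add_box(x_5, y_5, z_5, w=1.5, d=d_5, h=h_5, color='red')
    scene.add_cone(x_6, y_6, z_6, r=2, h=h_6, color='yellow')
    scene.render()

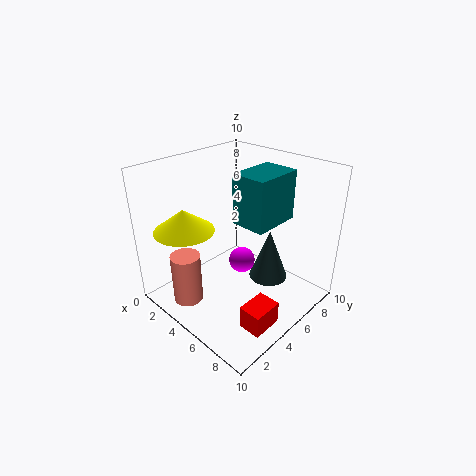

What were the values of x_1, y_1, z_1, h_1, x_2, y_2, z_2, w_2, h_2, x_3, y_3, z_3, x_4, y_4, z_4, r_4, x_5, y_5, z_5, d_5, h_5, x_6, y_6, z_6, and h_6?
x_1 = 3.5
y_1 = 1.5
z_1 = 1
h_1 = 3.5
x_2 = 4.5
y_2 = 5
z_2 = 6
w_2 = 2.5
h_2 = 3.5
x_3 = 4
y_3 = 6.5
z_3 = 2
x_4 = 5.5
y_4 = 8
z_4 = 0.5
r_4 = 1.5
x_5 = 8
y_5 = 2
z_5 = 1
d_5 = 2
h_5 = 1.5
x_6 = 3
y_6 = 2
z_6 = 6
h_6 = 1.5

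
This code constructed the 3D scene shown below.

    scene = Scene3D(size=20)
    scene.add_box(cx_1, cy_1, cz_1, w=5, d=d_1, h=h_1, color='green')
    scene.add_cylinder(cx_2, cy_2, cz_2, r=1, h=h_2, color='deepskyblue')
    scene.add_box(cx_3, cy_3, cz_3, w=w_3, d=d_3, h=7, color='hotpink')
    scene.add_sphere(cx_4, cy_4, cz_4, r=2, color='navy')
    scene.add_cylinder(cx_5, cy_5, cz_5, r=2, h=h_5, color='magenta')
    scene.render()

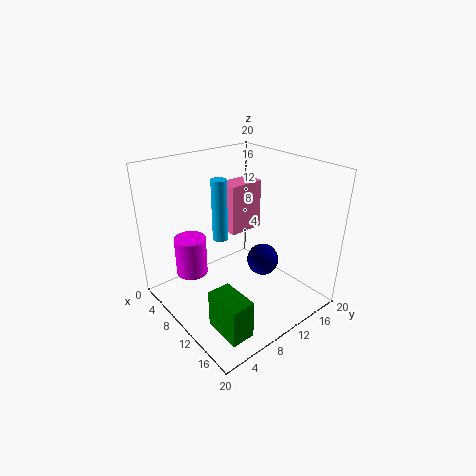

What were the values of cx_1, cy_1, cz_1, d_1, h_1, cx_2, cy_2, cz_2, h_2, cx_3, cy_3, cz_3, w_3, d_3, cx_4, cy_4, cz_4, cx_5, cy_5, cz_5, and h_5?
cx_1 = 14; cy_1 = 2; cz_1 = 2; d_1 = 3; h_1 = 5; cx_2 = 10; cy_2 = 7; cz_2 = 11; h_2 = 8; cx_3 = 6; cy_3 = 10; cz_3 = 10; w_3 = 3; d_3 = 5; cx_4 = 15; cy_4 = 10; cz_4 = 9; cx_5 = 9; cy_5 = 3; cz_5 = 7; h_5 = 5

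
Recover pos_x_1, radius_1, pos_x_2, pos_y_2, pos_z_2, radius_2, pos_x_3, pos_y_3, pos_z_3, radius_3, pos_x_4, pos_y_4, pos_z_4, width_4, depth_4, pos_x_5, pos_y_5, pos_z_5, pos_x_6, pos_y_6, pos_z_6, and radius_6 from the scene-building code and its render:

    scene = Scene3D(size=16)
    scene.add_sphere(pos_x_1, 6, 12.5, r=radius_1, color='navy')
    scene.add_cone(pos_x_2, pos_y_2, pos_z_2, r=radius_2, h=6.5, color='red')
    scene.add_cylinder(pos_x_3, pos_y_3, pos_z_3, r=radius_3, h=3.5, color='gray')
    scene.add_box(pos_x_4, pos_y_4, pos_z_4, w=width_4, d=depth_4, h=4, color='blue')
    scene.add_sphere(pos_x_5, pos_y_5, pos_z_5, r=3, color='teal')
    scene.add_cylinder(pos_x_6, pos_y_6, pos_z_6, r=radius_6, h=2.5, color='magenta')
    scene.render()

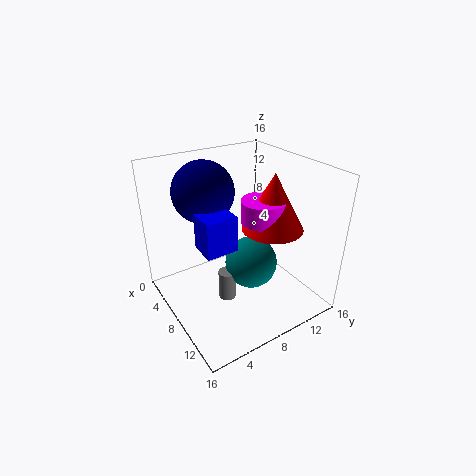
pos_x_1 = 4; radius_1 = 3.5; pos_x_2 = 9; pos_y_2 = 12; pos_z_2 = 8.5; radius_2 = 3.5; pos_x_3 = 8; pos_y_3 = 6.5; pos_z_3 = 0.5; radius_3 = 1; pos_x_4 = 6.5; pos_y_4 = 3.5; pos_z_4 = 7.5; width_4 = 3; depth_4 = 3.5; pos_x_5 = 8.5; pos_y_5 = 9.5; pos_z_5 = 4.5; pos_x_6 = 8.5; pos_y_6 = 11; pos_z_6 = 9.5; radius_6 = 2.5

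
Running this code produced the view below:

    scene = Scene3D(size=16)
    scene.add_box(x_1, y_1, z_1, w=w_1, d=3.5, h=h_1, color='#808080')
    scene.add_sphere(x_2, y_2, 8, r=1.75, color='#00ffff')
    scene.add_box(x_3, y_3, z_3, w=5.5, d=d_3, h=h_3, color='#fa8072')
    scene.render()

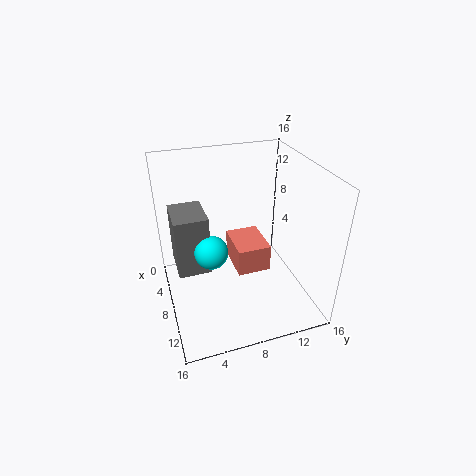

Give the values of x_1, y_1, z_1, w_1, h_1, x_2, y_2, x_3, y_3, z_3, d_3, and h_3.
x_1 = 5, y_1 = 1, z_1 = 5.25, w_1 = 4.5, h_1 = 6.5, x_2 = 9.75, y_2 = 4.5, x_3 = 0.75, y_3 = 8.75, z_3 = 1, d_3 = 4.25, h_3 = 3.5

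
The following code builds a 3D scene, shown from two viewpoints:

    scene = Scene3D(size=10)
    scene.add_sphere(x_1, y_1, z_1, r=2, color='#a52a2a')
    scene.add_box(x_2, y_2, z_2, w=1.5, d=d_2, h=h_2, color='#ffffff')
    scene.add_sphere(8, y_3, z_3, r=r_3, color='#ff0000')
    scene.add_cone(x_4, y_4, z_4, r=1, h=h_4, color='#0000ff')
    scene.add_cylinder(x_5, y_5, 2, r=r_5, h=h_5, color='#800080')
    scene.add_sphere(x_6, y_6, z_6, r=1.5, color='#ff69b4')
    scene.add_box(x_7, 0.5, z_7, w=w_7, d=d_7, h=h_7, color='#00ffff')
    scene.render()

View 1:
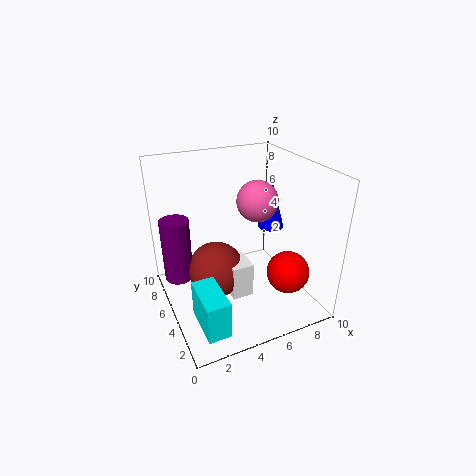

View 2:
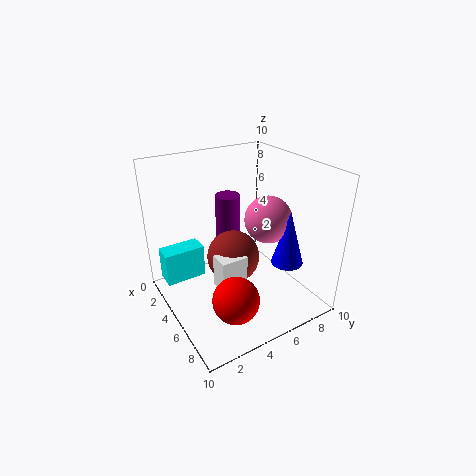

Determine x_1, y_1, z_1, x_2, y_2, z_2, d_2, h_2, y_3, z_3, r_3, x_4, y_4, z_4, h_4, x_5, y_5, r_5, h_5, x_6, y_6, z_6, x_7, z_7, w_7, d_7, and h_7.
x_1 = 3.5; y_1 = 5.5; z_1 = 2.5; x_2 = 4; y_2 = 3.5; z_2 = 1; d_2 = 2; h_2 = 2.5; y_3 = 3; z_3 = 2.5; r_3 = 1.5; x_4 = 8.5; y_4 = 6.5; z_4 = 4.5; h_4 = 3.5; x_5 = 1; y_5 = 6.5; r_5 = 1; h_5 = 4.5; x_6 = 7; y_6 = 6; z_6 = 7; x_7 = 1; z_7 = 1; w_7 = 1.5; d_7 = 3; h_7 = 2.5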